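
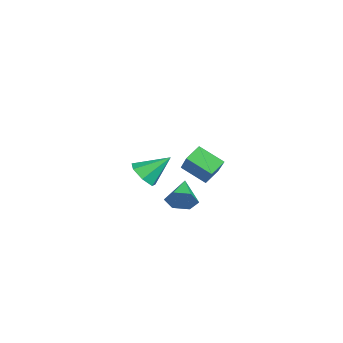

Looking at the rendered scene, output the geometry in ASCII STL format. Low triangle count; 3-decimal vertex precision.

solid 
facet normal -0.747 -0.059 -0.662
outer loop
vertex 1.195 -0.522 0.289
vertex 1.769 0.543 -0.454
vertex 1.686 -1.134 -0.21
endloop
endfacet
facet normal -0.404 -0.751 0.523
outer loop
vertex 3.091 -1.023 1.034
vertex 1.195 -0.522 0.289
vertex 1.686 -1.134 -0.21
endloop
endfacet
facet normal -0.748 -0.059 -0.661
outer loop
vertex 1.686 -1.134 -0.21
vertex 1.769 0.543 -0.454
vertex 2.259 -0.069 -0.953
endloop
endfacet
facet normal 0.527 -0.658 -0.537
outer loop
vertex 2.259 -0.069 -0.953
vertex 3.091 -1.023 1.034
vertex 1.686 -1.134 -0.21
endloop
endfacet
facet normal -0.527 0.659 0.537
outer loop
vertex 1.195 -0.522 0.289
vertex 3.174 0.654 0.79
vertex 1.769 0.543 -0.454
endloop
endfacet
facet normal -0.404 -0.750 0.523
outer loop
vertex 2.601 -0.411 1.533
vertex 1.195 -0.522 0.289
vertex 3.091 -1.023 1.034
endloop
endfacet
facet normal -0.527 0.658 0.537
outer loop
vertex 2.601 -0.411 1.533
vertex 3.174 0.654 0.79
vertex 1.195 -0.522 0.289
endloop
endfacet
facet normal 0.404 0.750 -0.523
outer loop
vertex 1.769 0.543 -0.454
vertex 3.174 0.654 0.79
vertex 2.259 -0.069 -0.953
endloop
endfacet
facet normal 0.527 -0.659 -0.537
outer loop
vertex 3.665 0.042 0.291
vertex 3.091 -1.023 1.034
vertex 2.259 -0.069 -0.953
endloop
endfacet
facet normal 0.404 0.751 -0.523
outer loop
vertex 2.259 -0.069 -0.953
vertex 3.174 0.654 0.79
vertex 3.665 0.042 0.291
endloop
endfacet
facet normal 0.747 0.059 0.662
outer loop
vertex 3.665 0.042 0.291
vertex 2.601 -0.411 1.533
vertex 3.091 -1.023 1.034
endloop
endfacet
facet normal 0.747 0.060 0.662
outer loop
vertex 3.174 0.654 0.79
vertex 2.601 -0.411 1.533
vertex 3.665 0.042 0.291
endloop
endfacet
facet normal 0.012 -0.762 -0.648
outer loop
vertex -2.318 -2.609 -2.864
vertex -3.189 -2.499 -3.01
vertex -2.503 -2.125 -3.437
endloop
endfacet
facet normal 0.875 0.470 0.114
outer loop
vertex -2.318 -2.609 -2.864
vertex -2.503 -2.125 -3.437
vertex -3.211 -1.181 -1.89
endloop
endfacet
facet normal 0.012 -0.762 -0.648
outer loop
vertex -2.503 -2.125 -3.437
vertex -3.189 -2.499 -3.01
vertex -3.205 -1.923 -3.688
endloop
endfacet
facet normal 0.373 0.858 -0.353
outer loop
vertex -2.503 -2.125 -3.437
vertex -3.205 -1.923 -3.688
vertex -3.211 -1.181 -1.89
endloop
endfacet
facet normal 0.013 -0.762 -0.648
outer loop
vertex -3.205 -1.923 -3.688
vertex -3.189 -2.499 -3.01
vertex -3.895 -2.155 -3.429
endloop
endfacet
facet normal -0.414 0.841 -0.348
outer loop
vertex -3.205 -1.923 -3.688
vertex -3.895 -2.155 -3.429
vertex -3.211 -1.181 -1.89
endloop
endfacet
facet normal 0.013 -0.762 -0.647
outer loop
vertex -3.895 -2.155 -3.429
vertex -3.189 -2.499 -3.01
vertex -4.053 -2.646 -2.854
endloop
endfacet
facet normal -0.893 0.432 0.124
outer loop
vertex -3.895 -2.155 -3.429
vertex -4.053 -2.646 -2.854
vertex -3.211 -1.181 -1.89
endloop
endfacet
facet normal 0.013 -0.762 -0.647
outer loop
vertex -4.053 -2.646 -2.854
vertex -3.189 -2.499 -3.01
vertex -3.56 -3.026 -2.397
endloop
endfacet
facet normal -0.704 -0.061 0.708
outer loop
vertex -4.053 -2.646 -2.854
vertex -3.56 -3.026 -2.397
vertex -3.211 -1.181 -1.89
endloop
endfacet
facet normal 0.012 -0.762 -0.648
outer loop
vertex -3.56 -3.026 -2.397
vertex -3.189 -2.499 -3.01
vertex -2.788 -3.01 -2.401
endloop
endfacet
facet normal 0.011 -0.267 0.964
outer loop
vertex -3.56 -3.026 -2.397
vertex -2.788 -3.01 -2.401
vertex -3.211 -1.181 -1.89
endloop
endfacet
facet normal 0.012 -0.762 -0.647
outer loop
vertex -2.788 -3.01 -2.401
vertex -3.189 -2.499 -3.01
vertex -2.318 -2.609 -2.864
endloop
endfacet
facet normal 0.714 -0.030 0.699
outer loop
vertex -2.788 -3.01 -2.401
vertex -2.318 -2.609 -2.864
vertex -3.211 -1.181 -1.89
endloop
endfacet
facet normal 0.900 -0.185 -0.393
outer loop
vertex 0.847 -0.601 -2.354
vertex 0.497 -0.996 -2.969
vertex 0.636 -0.2 -3.026
endloop
endfacet
facet normal -0.049 0.851 0.523
outer loop
vertex 0.847 -0.601 -2.354
vertex 0.636 -0.2 -3.026
vertex -0.917 -0.704 -2.351
endloop
endfacet
facet normal 0.900 -0.185 -0.394
outer loop
vertex 0.636 -0.2 -3.026
vertex 0.497 -0.996 -2.969
vertex 0.286 -0.595 -3.64
endloop
endfacet
facet normal -0.414 0.855 -0.314
outer loop
vertex 0.636 -0.2 -3.026
vertex 0.286 -0.595 -3.64
vertex -0.917 -0.704 -2.351
endloop
endfacet
facet normal 0.900 -0.185 -0.394
outer loop
vertex 0.286 -0.595 -3.64
vertex 0.497 -0.996 -2.969
vertex 0.147 -1.391 -3.583
endloop
endfacet
facet normal -0.732 0.079 -0.677
outer loop
vertex 0.286 -0.595 -3.64
vertex 0.147 -1.391 -3.583
vertex -0.917 -0.704 -2.351
endloop
endfacet
facet normal 0.900 -0.187 -0.393
outer loop
vertex 0.147 -1.391 -3.583
vertex 0.497 -0.996 -2.969
vertex 0.357 -1.792 -2.911
endloop
endfacet
facet normal -0.686 -0.699 -0.203
outer loop
vertex 0.147 -1.391 -3.583
vertex 0.357 -1.792 -2.911
vertex -0.917 -0.704 -2.351
endloop
endfacet
facet normal 0.900 -0.187 -0.393
outer loop
vertex 0.357 -1.792 -2.911
vertex 0.497 -0.996 -2.969
vertex 0.707 -1.397 -2.297
endloop
endfacet
facet normal -0.321 -0.703 0.635
outer loop
vertex 0.357 -1.792 -2.911
vertex 0.707 -1.397 -2.297
vertex -0.917 -0.704 -2.351
endloop
endfacet
facet normal 0.901 -0.187 -0.393
outer loop
vertex 0.707 -1.397 -2.297
vertex 0.497 -0.996 -2.969
vertex 0.847 -0.601 -2.354
endloop
endfacet
facet normal -0.002 0.072 0.997
outer loop
vertex 0.707 -1.397 -2.297
vertex 0.847 -0.601 -2.354
vertex -0.917 -0.704 -2.351
endloop
endfacet

endsolid


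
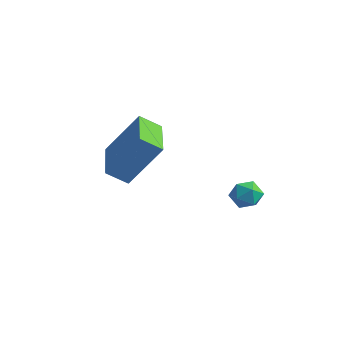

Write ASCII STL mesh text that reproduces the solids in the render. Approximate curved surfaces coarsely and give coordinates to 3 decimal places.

solid 
facet normal -0.654 0.756 0.026
outer loop
vertex 1.025 -1.332 2.996
vertex 1.604 -0.813 2.451
vertex 0.106 -2.068 1.317
endloop
endfacet
facet normal -0.610 -0.547 0.574
outer loop
vertex 1.316 -3.467 1.269
vertex 1.025 -1.332 2.996
vertex 0.106 -2.068 1.317
endloop
endfacet
facet normal -0.653 0.757 0.025
outer loop
vertex 0.106 -2.068 1.317
vertex 1.604 -0.813 2.451
vertex 0.686 -1.549 0.772
endloop
endfacet
facet normal -0.448 -0.359 -0.819
outer loop
vertex 0.686 -1.549 0.772
vertex 1.316 -3.467 1.269
vertex 0.106 -2.068 1.317
endloop
endfacet
facet normal 0.448 0.360 0.818
outer loop
vertex 1.025 -1.332 2.996
vertex 2.814 -2.212 2.403
vertex 1.604 -0.813 2.451
endloop
endfacet
facet normal -0.610 -0.547 0.573
outer loop
vertex 2.234 -2.731 2.948
vertex 1.025 -1.332 2.996
vertex 1.316 -3.467 1.269
endloop
endfacet
facet normal 0.448 0.359 0.819
outer loop
vertex 2.234 -2.731 2.948
vertex 2.814 -2.212 2.403
vertex 1.025 -1.332 2.996
endloop
endfacet
facet normal 0.610 0.547 -0.573
outer loop
vertex 1.604 -0.813 2.451
vertex 2.814 -2.212 2.403
vertex 0.686 -1.549 0.772
endloop
endfacet
facet normal -0.448 -0.359 -0.818
outer loop
vertex 1.895 -2.948 0.724
vertex 1.316 -3.467 1.269
vertex 0.686 -1.549 0.772
endloop
endfacet
facet normal 0.610 0.547 -0.574
outer loop
vertex 0.686 -1.549 0.772
vertex 2.814 -2.212 2.403
vertex 1.895 -2.948 0.724
endloop
endfacet
facet normal 0.654 -0.756 -0.026
outer loop
vertex 1.895 -2.948 0.724
vertex 2.234 -2.731 2.948
vertex 1.316 -3.467 1.269
endloop
endfacet
facet normal 0.653 -0.757 -0.026
outer loop
vertex 2.814 -2.212 2.403
vertex 2.234 -2.731 2.948
vertex 1.895 -2.948 0.724
endloop
endfacet
facet normal -0.896 -0.187 0.402
outer loop
vertex 2.824 2.017 -1.426
vertex 2.853 1.385 -1.656
vertex 3.096 1.532 -1.046
endloop
endfacet
facet normal -0.546 0.305 0.780
outer loop
vertex 2.824 2.017 -1.426
vertex 3.096 1.532 -1.046
vertex 3.387 2.138 -1.079
endloop
endfacet
facet normal -0.395 0.852 0.344
outer loop
vertex 2.824 2.017 -1.426
vertex 3.387 2.138 -1.079
vertex 3.325 2.364 -1.709
endloop
endfacet
facet normal -0.652 0.695 -0.302
outer loop
vertex 2.824 2.017 -1.426
vertex 3.325 2.364 -1.709
vertex 2.995 1.899 -2.066
endloop
endfacet
facet normal -0.962 0.053 -0.267
outer loop
vertex 2.824 2.017 -1.426
vertex 2.995 1.899 -2.066
vertex 2.853 1.385 -1.656
endloop
endfacet
facet normal 0.070 0.021 0.997
outer loop
vertex 3.387 2.138 -1.079
vertex 3.096 1.532 -1.046
vertex 3.765 1.581 -1.094
endloop
endfacet
facet normal -0.495 -0.779 0.385
outer loop
vertex 3.096 1.532 -1.046
vertex 2.853 1.385 -1.656
vertex 3.435 1.116 -1.451
endloop
endfacet
facet normal -0.602 -0.390 -0.697
outer loop
vertex 2.853 1.385 -1.656
vertex 2.995 1.899 -2.066
vertex 3.373 1.342 -2.081
endloop
endfacet
facet normal -0.102 0.650 -0.753
outer loop
vertex 2.995 1.899 -2.066
vertex 3.325 2.364 -1.709
vertex 3.664 1.948 -2.114
endloop
endfacet
facet normal 0.314 0.903 0.293
outer loop
vertex 3.325 2.364 -1.709
vertex 3.387 2.138 -1.079
vertex 3.907 2.095 -1.504
endloop
endfacet
facet normal 0.652 -0.695 0.302
outer loop
vertex 3.936 1.463 -1.734
vertex 3.765 1.581 -1.094
vertex 3.435 1.116 -1.451
endloop
endfacet
facet normal 0.395 -0.852 -0.344
outer loop
vertex 3.936 1.463 -1.734
vertex 3.435 1.116 -1.451
vertex 3.373 1.342 -2.081
endloop
endfacet
facet normal 0.546 -0.305 -0.780
outer loop
vertex 3.936 1.463 -1.734
vertex 3.373 1.342 -2.081
vertex 3.664 1.948 -2.114
endloop
endfacet
facet normal 0.896 0.187 -0.402
outer loop
vertex 3.936 1.463 -1.734
vertex 3.664 1.948 -2.114
vertex 3.907 2.095 -1.504
endloop
endfacet
facet normal 0.962 -0.053 0.267
outer loop
vertex 3.936 1.463 -1.734
vertex 3.907 2.095 -1.504
vertex 3.765 1.581 -1.094
endloop
endfacet
facet normal 0.102 -0.650 0.753
outer loop
vertex 3.435 1.116 -1.451
vertex 3.765 1.581 -1.094
vertex 3.096 1.532 -1.046
endloop
endfacet
facet normal -0.314 -0.903 -0.293
outer loop
vertex 3.373 1.342 -2.081
vertex 3.435 1.116 -1.451
vertex 2.853 1.385 -1.656
endloop
endfacet
facet normal -0.070 -0.021 -0.997
outer loop
vertex 3.664 1.948 -2.114
vertex 3.373 1.342 -2.081
vertex 2.995 1.899 -2.066
endloop
endfacet
facet normal 0.495 0.779 -0.385
outer loop
vertex 3.907 2.095 -1.504
vertex 3.664 1.948 -2.114
vertex 3.325 2.364 -1.709
endloop
endfacet
facet normal 0.602 0.390 0.697
outer loop
vertex 3.765 1.581 -1.094
vertex 3.907 2.095 -1.504
vertex 3.387 2.138 -1.079
endloop
endfacet

endsolid


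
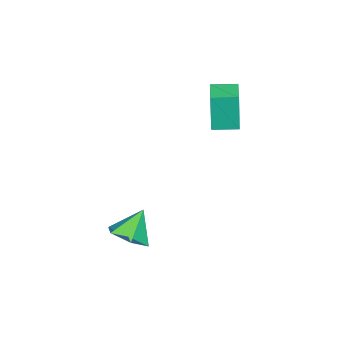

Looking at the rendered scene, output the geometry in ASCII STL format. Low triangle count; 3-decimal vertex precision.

solid 
facet normal 0.646 -0.035 -0.763
outer loop
vertex 2.025 3.727 -3.969
vertex 1.449 3.145 -4.43
vertex 1.367 4.075 -4.542
endloop
endfacet
facet normal -0.064 0.819 0.570
outer loop
vertex 2.025 3.727 -3.969
vertex 1.367 4.075 -4.542
vertex 0.551 3.195 -3.37
endloop
endfacet
facet normal 0.646 -0.035 -0.762
outer loop
vertex 1.367 4.075 -4.542
vertex 1.449 3.145 -4.43
vertex 0.791 3.493 -5.004
endloop
endfacet
facet normal -0.719 0.695 0.021
outer loop
vertex 1.367 4.075 -4.542
vertex 0.791 3.493 -5.004
vertex 0.551 3.195 -3.37
endloop
endfacet
facet normal 0.646 -0.036 -0.762
outer loop
vertex 0.791 3.493 -5.004
vertex 1.449 3.145 -4.43
vertex 0.873 2.564 -4.891
endloop
endfacet
facet normal -0.981 -0.106 -0.163
outer loop
vertex 0.791 3.493 -5.004
vertex 0.873 2.564 -4.891
vertex 0.551 3.195 -3.37
endloop
endfacet
facet normal 0.646 -0.036 -0.762
outer loop
vertex 0.873 2.564 -4.891
vertex 1.449 3.145 -4.43
vertex 1.531 2.216 -4.317
endloop
endfacet
facet normal -0.589 -0.783 0.200
outer loop
vertex 0.873 2.564 -4.891
vertex 1.531 2.216 -4.317
vertex 0.551 3.195 -3.37
endloop
endfacet
facet normal 0.646 -0.036 -0.762
outer loop
vertex 1.531 2.216 -4.317
vertex 1.449 3.145 -4.43
vertex 2.107 2.798 -3.856
endloop
endfacet
facet normal 0.066 -0.659 0.749
outer loop
vertex 1.531 2.216 -4.317
vertex 2.107 2.798 -3.856
vertex 0.551 3.195 -3.37
endloop
endfacet
facet normal 0.646 -0.036 -0.762
outer loop
vertex 2.107 2.798 -3.856
vertex 1.449 3.145 -4.43
vertex 2.025 3.727 -3.969
endloop
endfacet
facet normal 0.328 0.143 0.934
outer loop
vertex 2.107 2.798 -3.856
vertex 2.025 3.727 -3.969
vertex 0.551 3.195 -3.37
endloop
endfacet
facet normal -0.797 -0.603 -0.038
outer loop
vertex -3.767 3.194 1.36
vertex -4.437 4.078 1.39
vertex -3.74 3.279 -0.568
endloop
endfacet
facet normal 0.604 -0.797 -0.027
outer loop
vertex -2.943 3.882 -0.53
vertex -3.767 3.194 1.36
vertex -3.74 3.279 -0.568
endloop
endfacet
facet normal -0.797 -0.602 -0.038
outer loop
vertex -3.74 3.279 -0.568
vertex -4.437 4.078 1.39
vertex -4.41 4.164 -0.538
endloop
endfacet
facet normal 0.014 0.044 -0.999
outer loop
vertex -4.41 4.164 -0.538
vertex -2.943 3.882 -0.53
vertex -3.74 3.279 -0.568
endloop
endfacet
facet normal -0.014 -0.044 0.999
outer loop
vertex -3.767 3.194 1.36
vertex -3.64 4.681 1.428
vertex -4.437 4.078 1.39
endloop
endfacet
facet normal 0.603 -0.797 -0.027
outer loop
vertex -2.97 3.796 1.398
vertex -3.767 3.194 1.36
vertex -2.943 3.882 -0.53
endloop
endfacet
facet normal -0.014 -0.044 0.999
outer loop
vertex -2.97 3.796 1.398
vertex -3.64 4.681 1.428
vertex -3.767 3.194 1.36
endloop
endfacet
facet normal -0.604 0.797 0.027
outer loop
vertex -4.437 4.078 1.39
vertex -3.64 4.681 1.428
vertex -4.41 4.164 -0.538
endloop
endfacet
facet normal 0.014 0.045 -0.999
outer loop
vertex -3.613 4.766 -0.5
vertex -2.943 3.882 -0.53
vertex -4.41 4.164 -0.538
endloop
endfacet
facet normal -0.603 0.797 0.027
outer loop
vertex -4.41 4.164 -0.538
vertex -3.64 4.681 1.428
vertex -3.613 4.766 -0.5
endloop
endfacet
facet normal 0.797 0.603 0.038
outer loop
vertex -3.613 4.766 -0.5
vertex -2.97 3.796 1.398
vertex -2.943 3.882 -0.53
endloop
endfacet
facet normal 0.797 0.602 0.038
outer loop
vertex -3.64 4.681 1.428
vertex -2.97 3.796 1.398
vertex -3.613 4.766 -0.5
endloop
endfacet

endsolid


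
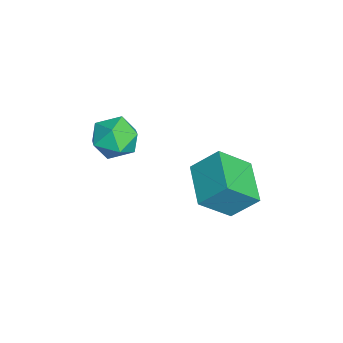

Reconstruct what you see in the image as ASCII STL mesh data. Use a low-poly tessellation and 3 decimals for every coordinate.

solid 
facet normal -0.960 -0.144 0.239
outer loop
vertex -3.437 -0.869 -3.255
vertex -3.328 0.274 -2.125
vertex -3.959 0.462 -4.551
endloop
endfacet
facet normal -0.068 -0.710 -0.701
outer loop
vertex -1.932 0.766 -5.055
vertex -3.437 -0.869 -3.255
vertex -3.959 0.462 -4.551
endloop
endfacet
facet normal -0.960 -0.144 0.239
outer loop
vertex -3.959 0.462 -4.551
vertex -3.328 0.274 -2.125
vertex -3.85 1.605 -3.422
endloop
endfacet
facet normal -0.270 0.689 -0.672
outer loop
vertex -3.85 1.605 -3.422
vertex -1.932 0.766 -5.055
vertex -3.959 0.462 -4.551
endloop
endfacet
facet normal 0.270 -0.690 0.672
outer loop
vertex -3.437 -0.869 -3.255
vertex -1.301 0.578 -2.629
vertex -3.328 0.274 -2.125
endloop
endfacet
facet normal -0.068 -0.710 -0.701
outer loop
vertex -1.41 -0.565 -3.758
vertex -3.437 -0.869 -3.255
vertex -1.932 0.766 -5.055
endloop
endfacet
facet normal 0.270 -0.690 0.672
outer loop
vertex -1.41 -0.565 -3.758
vertex -1.301 0.578 -2.629
vertex -3.437 -0.869 -3.255
endloop
endfacet
facet normal 0.068 0.710 0.701
outer loop
vertex -3.328 0.274 -2.125
vertex -1.301 0.578 -2.629
vertex -3.85 1.605 -3.422
endloop
endfacet
facet normal -0.270 0.690 -0.672
outer loop
vertex -1.823 1.909 -3.925
vertex -1.932 0.766 -5.055
vertex -3.85 1.605 -3.422
endloop
endfacet
facet normal 0.068 0.710 0.701
outer loop
vertex -3.85 1.605 -3.422
vertex -1.301 0.578 -2.629
vertex -1.823 1.909 -3.925
endloop
endfacet
facet normal 0.960 0.144 -0.239
outer loop
vertex -1.823 1.909 -3.925
vertex -1.41 -0.565 -3.758
vertex -1.932 0.766 -5.055
endloop
endfacet
facet normal 0.960 0.144 -0.239
outer loop
vertex -1.301 0.578 -2.629
vertex -1.41 -0.565 -3.758
vertex -1.823 1.909 -3.925
endloop
endfacet
facet normal -0.142 -0.230 0.963
outer loop
vertex -3.8 -3.578 -0.329
vertex -3.561 -4.644 -0.548
vertex -2.748 -3.939 -0.26
endloop
endfacet
facet normal 0.092 0.440 0.893
outer loop
vertex -3.8 -3.578 -0.329
vertex -2.748 -3.939 -0.26
vertex -2.969 -2.95 -0.724
endloop
endfacet
facet normal -0.371 0.794 0.481
outer loop
vertex -3.8 -3.578 -0.329
vertex -2.969 -2.95 -0.724
vertex -3.918 -3.045 -1.3
endloop
endfacet
facet normal -0.892 0.343 0.296
outer loop
vertex -3.8 -3.578 -0.329
vertex -3.918 -3.045 -1.3
vertex -4.284 -4.092 -1.191
endloop
endfacet
facet normal -0.750 -0.290 0.594
outer loop
vertex -3.8 -3.578 -0.329
vertex -4.284 -4.092 -1.191
vertex -3.561 -4.644 -0.548
endloop
endfacet
facet normal 0.720 0.420 0.553
outer loop
vertex -2.969 -2.95 -0.724
vertex -2.748 -3.939 -0.26
vertex -2.216 -3.628 -1.189
endloop
endfacet
facet normal 0.340 -0.664 0.665
outer loop
vertex -2.748 -3.939 -0.26
vertex -3.561 -4.644 -0.548
vertex -2.582 -4.675 -1.08
endloop
endfacet
facet normal -0.644 -0.762 0.069
outer loop
vertex -3.561 -4.644 -0.548
vertex -4.284 -4.092 -1.191
vertex -3.531 -4.77 -1.656
endloop
endfacet
facet normal -0.873 0.262 -0.412
outer loop
vertex -4.284 -4.092 -1.191
vertex -3.918 -3.045 -1.3
vertex -3.752 -3.781 -2.12
endloop
endfacet
facet normal -0.030 0.993 -0.114
outer loop
vertex -3.918 -3.045 -1.3
vertex -2.969 -2.95 -0.724
vertex -2.939 -3.076 -1.832
endloop
endfacet
facet normal 0.892 -0.343 -0.296
outer loop
vertex -2.7 -4.142 -2.051
vertex -2.216 -3.628 -1.189
vertex -2.582 -4.675 -1.08
endloop
endfacet
facet normal 0.371 -0.794 -0.481
outer loop
vertex -2.7 -4.142 -2.051
vertex -2.582 -4.675 -1.08
vertex -3.531 -4.77 -1.656
endloop
endfacet
facet normal -0.092 -0.440 -0.893
outer loop
vertex -2.7 -4.142 -2.051
vertex -3.531 -4.77 -1.656
vertex -3.752 -3.781 -2.12
endloop
endfacet
facet normal 0.142 0.230 -0.963
outer loop
vertex -2.7 -4.142 -2.051
vertex -3.752 -3.781 -2.12
vertex -2.939 -3.076 -1.832
endloop
endfacet
facet normal 0.750 0.290 -0.594
outer loop
vertex -2.7 -4.142 -2.051
vertex -2.939 -3.076 -1.832
vertex -2.216 -3.628 -1.189
endloop
endfacet
facet normal 0.873 -0.262 0.412
outer loop
vertex -2.582 -4.675 -1.08
vertex -2.216 -3.628 -1.189
vertex -2.748 -3.939 -0.26
endloop
endfacet
facet normal 0.030 -0.993 0.114
outer loop
vertex -3.531 -4.77 -1.656
vertex -2.582 -4.675 -1.08
vertex -3.561 -4.644 -0.548
endloop
endfacet
facet normal -0.720 -0.420 -0.553
outer loop
vertex -3.752 -3.781 -2.12
vertex -3.531 -4.77 -1.656
vertex -4.284 -4.092 -1.191
endloop
endfacet
facet normal -0.340 0.664 -0.665
outer loop
vertex -2.939 -3.076 -1.832
vertex -3.752 -3.781 -2.12
vertex -3.918 -3.045 -1.3
endloop
endfacet
facet normal 0.644 0.762 -0.069
outer loop
vertex -2.216 -3.628 -1.189
vertex -2.939 -3.076 -1.832
vertex -2.969 -2.95 -0.724
endloop
endfacet

endsolid


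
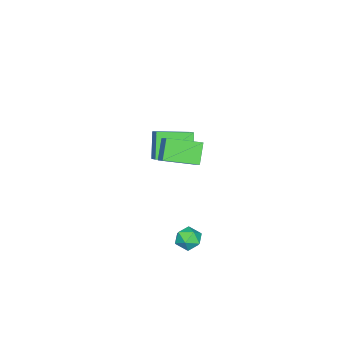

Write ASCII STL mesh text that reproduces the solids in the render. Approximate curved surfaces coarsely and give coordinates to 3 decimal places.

solid 
facet normal -0.612 0.778 -0.140
outer loop
vertex -4.571 -3.011 1.108
vertex -3.62 -2.538 -0.418
vertex -5.252 -3.66 0.482
endloop
endfacet
facet normal -0.512 -0.255 0.821
outer loop
vertex -3.96 -5.302 0.778
vertex -4.571 -3.011 1.108
vertex -5.252 -3.66 0.482
endloop
endfacet
facet normal -0.612 0.778 -0.140
outer loop
vertex -5.252 -3.66 0.482
vertex -3.62 -2.538 -0.418
vertex -4.301 -3.187 -1.044
endloop
endfacet
facet normal -0.603 -0.574 -0.554
outer loop
vertex -4.301 -3.187 -1.044
vertex -3.96 -5.302 0.778
vertex -5.252 -3.66 0.482
endloop
endfacet
facet normal 0.603 0.574 0.554
outer loop
vertex -4.571 -3.011 1.108
vertex -2.328 -4.18 -0.122
vertex -3.62 -2.538 -0.418
endloop
endfacet
facet normal -0.512 -0.255 0.821
outer loop
vertex -3.279 -4.653 1.404
vertex -4.571 -3.011 1.108
vertex -3.96 -5.302 0.778
endloop
endfacet
facet normal 0.603 0.574 0.554
outer loop
vertex -3.279 -4.653 1.404
vertex -2.328 -4.18 -0.122
vertex -4.571 -3.011 1.108
endloop
endfacet
facet normal 0.512 0.255 -0.821
outer loop
vertex -3.62 -2.538 -0.418
vertex -2.328 -4.18 -0.122
vertex -4.301 -3.187 -1.044
endloop
endfacet
facet normal -0.603 -0.574 -0.554
outer loop
vertex -3.009 -4.829 -0.748
vertex -3.96 -5.302 0.778
vertex -4.301 -3.187 -1.044
endloop
endfacet
facet normal 0.512 0.255 -0.821
outer loop
vertex -4.301 -3.187 -1.044
vertex -2.328 -4.18 -0.122
vertex -3.009 -4.829 -0.748
endloop
endfacet
facet normal 0.612 -0.778 0.140
outer loop
vertex -3.009 -4.829 -0.748
vertex -3.279 -4.653 1.404
vertex -3.96 -5.302 0.778
endloop
endfacet
facet normal 0.612 -0.778 0.140
outer loop
vertex -2.328 -4.18 -0.122
vertex -3.279 -4.653 1.404
vertex -3.009 -4.829 -0.748
endloop
endfacet
facet normal -0.553 0.795 -0.249
outer loop
vertex 0.092 0.063 4.406
vertex 0.95 0.319 3.317
vertex -0.545 -0.585 3.751
endloop
endfacet
facet normal -0.609 -0.182 0.772
outer loop
vertex 0.55 -2.159 4.243
vertex 0.092 0.063 4.406
vertex -0.545 -0.585 3.751
endloop
endfacet
facet normal -0.553 0.795 -0.248
outer loop
vertex -0.545 -0.585 3.751
vertex 0.95 0.319 3.317
vertex 0.313 -0.328 2.662
endloop
endfacet
facet normal -0.569 -0.578 -0.585
outer loop
vertex 0.313 -0.328 2.662
vertex 0.55 -2.159 4.243
vertex -0.545 -0.585 3.751
endloop
endfacet
facet normal 0.569 0.579 0.584
outer loop
vertex 0.092 0.063 4.406
vertex 2.045 -1.255 3.809
vertex 0.95 0.319 3.317
endloop
endfacet
facet normal -0.609 -0.182 0.772
outer loop
vertex 1.187 -1.512 4.898
vertex 0.092 0.063 4.406
vertex 0.55 -2.159 4.243
endloop
endfacet
facet normal 0.569 0.578 0.585
outer loop
vertex 1.187 -1.512 4.898
vertex 2.045 -1.255 3.809
vertex 0.092 0.063 4.406
endloop
endfacet
facet normal 0.609 0.182 -0.772
outer loop
vertex 0.95 0.319 3.317
vertex 2.045 -1.255 3.809
vertex 0.313 -0.328 2.662
endloop
endfacet
facet normal -0.569 -0.578 -0.584
outer loop
vertex 1.408 -1.903 3.154
vertex 0.55 -2.159 4.243
vertex 0.313 -0.328 2.662
endloop
endfacet
facet normal 0.609 0.182 -0.772
outer loop
vertex 0.313 -0.328 2.662
vertex 2.045 -1.255 3.809
vertex 1.408 -1.903 3.154
endloop
endfacet
facet normal 0.553 -0.796 0.248
outer loop
vertex 1.408 -1.903 3.154
vertex 1.187 -1.512 4.898
vertex 0.55 -2.159 4.243
endloop
endfacet
facet normal 0.553 -0.795 0.248
outer loop
vertex 2.045 -1.255 3.809
vertex 1.187 -1.512 4.898
vertex 1.408 -1.903 3.154
endloop
endfacet
facet normal -0.210 0.851 0.482
outer loop
vertex 0.606 0.162 -3.428
vertex -0.154 -0.124 -3.254
vertex 0.474 -0.267 -2.729
endloop
endfacet
facet normal 0.487 0.700 0.522
outer loop
vertex 0.606 0.162 -3.428
vertex 0.474 -0.267 -2.729
vertex 1.158 -0.407 -3.18
endloop
endfacet
facet normal 0.741 0.656 -0.144
outer loop
vertex 0.606 0.162 -3.428
vertex 1.158 -0.407 -3.18
vertex 0.952 -0.35 -3.982
endloop
endfacet
facet normal 0.202 0.779 -0.594
outer loop
vertex 0.606 0.162 -3.428
vertex 0.952 -0.35 -3.982
vertex 0.142 -0.175 -4.028
endloop
endfacet
facet normal -0.386 0.899 -0.207
outer loop
vertex 0.606 0.162 -3.428
vertex 0.142 -0.175 -4.028
vertex -0.154 -0.124 -3.254
endloop
endfacet
facet normal 0.558 0.058 0.828
outer loop
vertex 1.158 -0.407 -3.18
vertex 0.474 -0.267 -2.729
vertex 0.738 -1.045 -2.852
endloop
endfacet
facet normal -0.570 0.302 0.764
outer loop
vertex 0.474 -0.267 -2.729
vertex -0.154 -0.124 -3.254
vertex -0.072 -0.87 -2.898
endloop
endfacet
facet normal -0.855 0.382 -0.352
outer loop
vertex -0.154 -0.124 -3.254
vertex 0.142 -0.175 -4.028
vertex -0.278 -0.813 -3.7
endloop
endfacet
facet normal 0.096 0.187 -0.978
outer loop
vertex 0.142 -0.175 -4.028
vertex 0.952 -0.35 -3.982
vertex 0.406 -0.953 -4.151
endloop
endfacet
facet normal 0.968 -0.013 -0.250
outer loop
vertex 0.952 -0.35 -3.982
vertex 1.158 -0.407 -3.18
vertex 1.034 -1.096 -3.626
endloop
endfacet
facet normal -0.202 -0.779 0.594
outer loop
vertex 0.274 -1.382 -3.452
vertex 0.738 -1.045 -2.852
vertex -0.072 -0.87 -2.898
endloop
endfacet
facet normal -0.741 -0.656 0.144
outer loop
vertex 0.274 -1.382 -3.452
vertex -0.072 -0.87 -2.898
vertex -0.278 -0.813 -3.7
endloop
endfacet
facet normal -0.487 -0.700 -0.522
outer loop
vertex 0.274 -1.382 -3.452
vertex -0.278 -0.813 -3.7
vertex 0.406 -0.953 -4.151
endloop
endfacet
facet normal 0.210 -0.851 -0.482
outer loop
vertex 0.274 -1.382 -3.452
vertex 0.406 -0.953 -4.151
vertex 1.034 -1.096 -3.626
endloop
endfacet
facet normal 0.386 -0.899 0.207
outer loop
vertex 0.274 -1.382 -3.452
vertex 1.034 -1.096 -3.626
vertex 0.738 -1.045 -2.852
endloop
endfacet
facet normal -0.096 -0.187 0.978
outer loop
vertex -0.072 -0.87 -2.898
vertex 0.738 -1.045 -2.852
vertex 0.474 -0.267 -2.729
endloop
endfacet
facet normal -0.968 0.013 0.250
outer loop
vertex -0.278 -0.813 -3.7
vertex -0.072 -0.87 -2.898
vertex -0.154 -0.124 -3.254
endloop
endfacet
facet normal -0.558 -0.058 -0.828
outer loop
vertex 0.406 -0.953 -4.151
vertex -0.278 -0.813 -3.7
vertex 0.142 -0.175 -4.028
endloop
endfacet
facet normal 0.570 -0.302 -0.764
outer loop
vertex 1.034 -1.096 -3.626
vertex 0.406 -0.953 -4.151
vertex 0.952 -0.35 -3.982
endloop
endfacet
facet normal 0.855 -0.382 0.352
outer loop
vertex 0.738 -1.045 -2.852
vertex 1.034 -1.096 -3.626
vertex 1.158 -0.407 -3.18
endloop
endfacet

endsolid


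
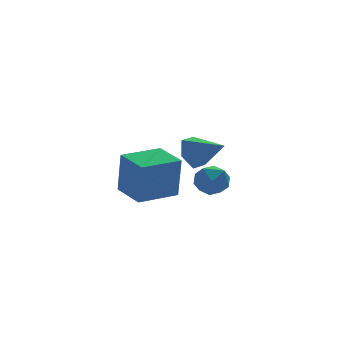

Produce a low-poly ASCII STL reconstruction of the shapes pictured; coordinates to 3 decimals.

solid 
facet normal -0.943 -0.333 -0.011
outer loop
vertex -0.951 -0.212 -0.264
vertex -1.454 1.206 -0.046
vertex -1.024 0.056 -2.174
endloop
endfacet
facet normal 0.330 -0.933 -0.144
outer loop
vertex 0.674 0.654 -2.154
vertex -0.951 -0.212 -0.264
vertex -1.024 0.056 -2.174
endloop
endfacet
facet normal -0.943 -0.332 -0.011
outer loop
vertex -1.024 0.056 -2.174
vertex -1.454 1.206 -0.046
vertex -1.526 1.474 -1.956
endloop
endfacet
facet normal -0.037 0.139 -0.990
outer loop
vertex -1.526 1.474 -1.956
vertex 0.674 0.654 -2.154
vertex -1.024 0.056 -2.174
endloop
endfacet
facet normal 0.037 -0.139 0.990
outer loop
vertex -0.951 -0.212 -0.264
vertex 0.244 1.804 -0.026
vertex -1.454 1.206 -0.046
endloop
endfacet
facet normal 0.330 -0.933 -0.143
outer loop
vertex 0.746 0.386 -0.244
vertex -0.951 -0.212 -0.264
vertex 0.674 0.654 -2.154
endloop
endfacet
facet normal 0.037 -0.139 0.990
outer loop
vertex 0.746 0.386 -0.244
vertex 0.244 1.804 -0.026
vertex -0.951 -0.212 -0.264
endloop
endfacet
facet normal -0.330 0.933 0.143
outer loop
vertex -1.454 1.206 -0.046
vertex 0.244 1.804 -0.026
vertex -1.526 1.474 -1.956
endloop
endfacet
facet normal -0.037 0.139 -0.990
outer loop
vertex 0.171 2.072 -1.936
vertex 0.674 0.654 -2.154
vertex -1.526 1.474 -1.956
endloop
endfacet
facet normal -0.330 0.933 0.144
outer loop
vertex -1.526 1.474 -1.956
vertex 0.244 1.804 -0.026
vertex 0.171 2.072 -1.936
endloop
endfacet
facet normal 0.943 0.333 0.011
outer loop
vertex 0.171 2.072 -1.936
vertex 0.746 0.386 -0.244
vertex 0.674 0.654 -2.154
endloop
endfacet
facet normal 0.943 0.332 0.011
outer loop
vertex 0.244 1.804 -0.026
vertex 0.746 0.386 -0.244
vertex 0.171 2.072 -1.936
endloop
endfacet
facet normal -0.354 0.527 0.773
outer loop
vertex 1.146 -0.144 -0.795
vertex 1.279 -0.783 -0.298
vertex 1.867 -0.223 -0.411
endloop
endfacet
facet normal -0.050 0.956 0.290
outer loop
vertex 1.146 -0.144 -0.795
vertex 1.867 -0.223 -0.411
vertex 1.844 0.014 -1.196
endloop
endfacet
facet normal -0.386 0.860 -0.333
outer loop
vertex 1.146 -0.144 -0.795
vertex 1.844 0.014 -1.196
vertex 1.242 -0.4 -1.568
endloop
endfacet
facet normal -0.898 0.373 -0.235
outer loop
vertex 1.146 -0.144 -0.795
vertex 1.242 -0.4 -1.568
vertex 0.892 -0.893 -1.013
endloop
endfacet
facet normal -0.878 0.167 0.449
outer loop
vertex 1.146 -0.144 -0.795
vertex 0.892 -0.893 -1.013
vertex 1.279 -0.783 -0.298
endloop
endfacet
facet normal 0.628 0.750 0.208
outer loop
vertex 1.844 0.014 -1.196
vertex 1.867 -0.223 -0.411
vertex 2.408 -0.527 -0.947
endloop
endfacet
facet normal 0.136 0.056 0.989
outer loop
vertex 1.867 -0.223 -0.411
vertex 1.279 -0.783 -0.298
vertex 2.058 -1.02 -0.392
endloop
endfacet
facet normal -0.711 -0.527 0.466
outer loop
vertex 1.279 -0.783 -0.298
vertex 0.892 -0.893 -1.013
vertex 1.456 -1.434 -0.764
endloop
endfacet
facet normal -0.743 -0.193 -0.640
outer loop
vertex 0.892 -0.893 -1.013
vertex 1.242 -0.4 -1.568
vertex 1.433 -1.197 -1.549
endloop
endfacet
facet normal 0.085 0.595 -0.799
outer loop
vertex 1.242 -0.4 -1.568
vertex 1.844 0.014 -1.196
vertex 2.021 -0.637 -1.662
endloop
endfacet
facet normal 0.898 -0.373 0.235
outer loop
vertex 2.154 -1.276 -1.165
vertex 2.408 -0.527 -0.947
vertex 2.058 -1.02 -0.392
endloop
endfacet
facet normal 0.386 -0.860 0.333
outer loop
vertex 2.154 -1.276 -1.165
vertex 2.058 -1.02 -0.392
vertex 1.456 -1.434 -0.764
endloop
endfacet
facet normal 0.050 -0.956 -0.290
outer loop
vertex 2.154 -1.276 -1.165
vertex 1.456 -1.434 -0.764
vertex 1.433 -1.197 -1.549
endloop
endfacet
facet normal 0.354 -0.527 -0.773
outer loop
vertex 2.154 -1.276 -1.165
vertex 1.433 -1.197 -1.549
vertex 2.021 -0.637 -1.662
endloop
endfacet
facet normal 0.878 -0.167 -0.449
outer loop
vertex 2.154 -1.276 -1.165
vertex 2.021 -0.637 -1.662
vertex 2.408 -0.527 -0.947
endloop
endfacet
facet normal 0.743 0.193 0.640
outer loop
vertex 2.058 -1.02 -0.392
vertex 2.408 -0.527 -0.947
vertex 1.867 -0.223 -0.411
endloop
endfacet
facet normal -0.085 -0.595 0.799
outer loop
vertex 1.456 -1.434 -0.764
vertex 2.058 -1.02 -0.392
vertex 1.279 -0.783 -0.298
endloop
endfacet
facet normal -0.628 -0.750 -0.208
outer loop
vertex 1.433 -1.197 -1.549
vertex 1.456 -1.434 -0.764
vertex 0.892 -0.893 -1.013
endloop
endfacet
facet normal -0.136 -0.056 -0.989
outer loop
vertex 2.021 -0.637 -1.662
vertex 1.433 -1.197 -1.549
vertex 1.242 -0.4 -1.568
endloop
endfacet
facet normal 0.711 0.527 -0.466
outer loop
vertex 2.408 -0.527 -0.947
vertex 2.021 -0.637 -1.662
vertex 1.844 0.014 -1.196
endloop
endfacet
facet normal -0.648 0.648 -0.399
outer loop
vertex 2.791 4.564 -2.08
vertex 2.285 4.515 -1.338
vertex 2.938 5.132 -1.397
endloop
endfacet
facet normal 0.953 0.097 -0.286
outer loop
vertex 2.791 4.564 -2.08
vertex 2.938 5.132 -1.397
vertex 3.315 3.485 -0.702
endloop
endfacet
facet normal -0.648 0.648 -0.399
outer loop
vertex 2.938 5.132 -1.397
vertex 2.285 4.515 -1.338
vertex 2.432 5.083 -0.655
endloop
endfacet
facet normal 0.746 0.397 0.535
outer loop
vertex 2.938 5.132 -1.397
vertex 2.432 5.083 -0.655
vertex 3.315 3.485 -0.702
endloop
endfacet
facet normal -0.648 0.649 -0.400
outer loop
vertex 2.432 5.083 -0.655
vertex 2.285 4.515 -1.338
vertex 1.778 4.467 -0.595
endloop
endfacet
facet normal 0.078 0.014 0.997
outer loop
vertex 2.432 5.083 -0.655
vertex 1.778 4.467 -0.595
vertex 3.315 3.485 -0.702
endloop
endfacet
facet normal -0.648 0.648 -0.400
outer loop
vertex 1.778 4.467 -0.595
vertex 2.285 4.515 -1.338
vertex 1.632 3.899 -1.278
endloop
endfacet
facet normal -0.383 -0.668 0.638
outer loop
vertex 1.778 4.467 -0.595
vertex 1.632 3.899 -1.278
vertex 3.315 3.485 -0.702
endloop
endfacet
facet normal -0.648 0.648 -0.399
outer loop
vertex 1.632 3.899 -1.278
vertex 2.285 4.515 -1.338
vertex 2.138 3.948 -2.021
endloop
endfacet
facet normal -0.175 -0.967 -0.183
outer loop
vertex 1.632 3.899 -1.278
vertex 2.138 3.948 -2.021
vertex 3.315 3.485 -0.702
endloop
endfacet
facet normal -0.648 0.649 -0.399
outer loop
vertex 2.138 3.948 -2.021
vertex 2.285 4.515 -1.338
vertex 2.791 4.564 -2.08
endloop
endfacet
facet normal 0.493 -0.584 -0.645
outer loop
vertex 2.138 3.948 -2.021
vertex 2.791 4.564 -2.08
vertex 3.315 3.485 -0.702
endloop
endfacet

endsolid


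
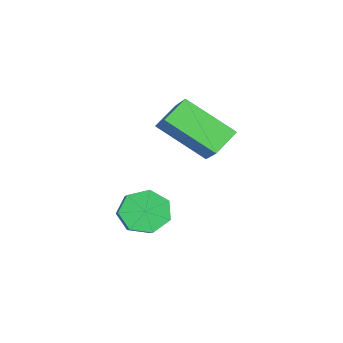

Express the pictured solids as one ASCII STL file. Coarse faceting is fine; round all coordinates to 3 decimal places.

solid 
facet normal -0.744 -0.211 -0.633
outer loop
vertex -3.885 -2.148 2.462
vertex -3.363 -0.72 1.373
vertex -3.279 -2.758 1.953
endloop
endfacet
facet normal -0.279 -0.763 0.583
outer loop
vertex -2.437 -2.52 2.667
vertex -3.885 -2.148 2.462
vertex -3.279 -2.758 1.953
endloop
endfacet
facet normal -0.745 -0.211 -0.633
outer loop
vertex -3.279 -2.758 1.953
vertex -3.363 -0.72 1.373
vertex -2.757 -1.331 0.863
endloop
endfacet
facet normal 0.605 -0.611 -0.510
outer loop
vertex -2.757 -1.331 0.863
vertex -2.437 -2.52 2.667
vertex -3.279 -2.758 1.953
endloop
endfacet
facet normal -0.605 0.611 0.510
outer loop
vertex -3.885 -2.148 2.462
vertex -2.521 -0.482 2.087
vertex -3.363 -0.72 1.373
endloop
endfacet
facet normal -0.279 -0.763 0.583
outer loop
vertex -3.043 -1.909 3.177
vertex -3.885 -2.148 2.462
vertex -2.437 -2.52 2.667
endloop
endfacet
facet normal -0.606 0.611 0.509
outer loop
vertex -3.043 -1.909 3.177
vertex -2.521 -0.482 2.087
vertex -3.885 -2.148 2.462
endloop
endfacet
facet normal 0.279 0.763 -0.583
outer loop
vertex -3.363 -0.72 1.373
vertex -2.521 -0.482 2.087
vertex -2.757 -1.331 0.863
endloop
endfacet
facet normal 0.606 -0.610 -0.510
outer loop
vertex -1.915 -1.092 1.578
vertex -2.437 -2.52 2.667
vertex -2.757 -1.331 0.863
endloop
endfacet
facet normal 0.278 0.763 -0.583
outer loop
vertex -2.757 -1.331 0.863
vertex -2.521 -0.482 2.087
vertex -1.915 -1.092 1.578
endloop
endfacet
facet normal 0.745 0.210 0.633
outer loop
vertex -1.915 -1.092 1.578
vertex -3.043 -1.909 3.177
vertex -2.437 -2.52 2.667
endloop
endfacet
facet normal 0.745 0.211 0.633
outer loop
vertex -2.521 -0.482 2.087
vertex -3.043 -1.909 3.177
vertex -1.915 -1.092 1.578
endloop
endfacet
facet normal -0.831 -0.053 -0.554
outer loop
vertex -1.78 -3.6 -1.434
vertex -2.14 -3.152 -0.937
vertex -1.742 -2.952 -1.553
endloop
endfacet
facet normal 0.554 -0.182 -0.813
outer loop
vertex -1.78 -3.6 -1.434
vertex -1.742 -2.952 -1.553
vertex -0.799 -3.536 -0.78
endloop
endfacet
facet normal 0.554 -0.181 -0.813
outer loop
vertex -0.799 -3.536 -0.78
vertex -1.742 -2.952 -1.553
vertex -0.762 -2.888 -0.899
endloop
endfacet
facet normal 0.831 0.054 0.554
outer loop
vertex -0.799 -3.536 -0.78
vertex -0.762 -2.888 -0.899
vertex -1.16 -3.088 -0.283
endloop
endfacet
facet normal -0.830 -0.055 -0.554
outer loop
vertex -1.742 -2.952 -1.553
vertex -2.14 -3.152 -0.937
vertex -2.005 -2.455 -1.208
endloop
endfacet
facet normal 0.389 0.655 -0.647
outer loop
vertex -1.742 -2.952 -1.553
vertex -2.005 -2.455 -1.208
vertex -0.762 -2.888 -0.899
endloop
endfacet
facet normal 0.389 0.655 -0.648
outer loop
vertex -0.762 -2.888 -0.899
vertex -2.005 -2.455 -1.208
vertex -1.024 -2.391 -0.554
endloop
endfacet
facet normal 0.831 0.053 0.554
outer loop
vertex -0.762 -2.888 -0.899
vertex -1.024 -2.391 -0.554
vertex -1.16 -3.088 -0.283
endloop
endfacet
facet normal -0.831 -0.054 -0.554
outer loop
vertex -2.005 -2.455 -1.208
vertex -2.14 -3.152 -0.937
vertex -2.369 -2.482 -0.659
endloop
endfacet
facet normal -0.068 0.998 0.004
outer loop
vertex -2.005 -2.455 -1.208
vertex -2.369 -2.482 -0.659
vertex -1.024 -2.391 -0.554
endloop
endfacet
facet normal -0.068 0.998 0.006
outer loop
vertex -1.024 -2.391 -0.554
vertex -2.369 -2.482 -0.659
vertex -1.389 -2.419 -0.005
endloop
endfacet
facet normal 0.830 0.054 0.555
outer loop
vertex -1.024 -2.391 -0.554
vertex -1.389 -2.419 -0.005
vertex -1.16 -3.088 -0.283
endloop
endfacet
facet normal -0.831 -0.054 -0.554
outer loop
vertex -2.369 -2.482 -0.659
vertex -2.14 -3.152 -0.937
vertex -2.561 -3.014 -0.319
endloop
endfacet
facet normal -0.474 0.589 0.654
outer loop
vertex -2.369 -2.482 -0.659
vertex -2.561 -3.014 -0.319
vertex -1.389 -2.419 -0.005
endloop
endfacet
facet normal -0.474 0.589 0.654
outer loop
vertex -1.389 -2.419 -0.005
vertex -2.561 -3.014 -0.319
vertex -1.581 -2.951 0.335
endloop
endfacet
facet normal 0.831 0.054 0.554
outer loop
vertex -1.389 -2.419 -0.005
vertex -1.581 -2.951 0.335
vertex -1.16 -3.088 -0.283
endloop
endfacet
facet normal -0.831 -0.054 -0.554
outer loop
vertex -2.561 -3.014 -0.319
vertex -2.14 -3.152 -0.937
vertex -2.436 -3.649 -0.445
endloop
endfacet
facet normal -0.524 -0.264 0.810
outer loop
vertex -2.561 -3.014 -0.319
vertex -2.436 -3.649 -0.445
vertex -1.581 -2.951 0.335
endloop
endfacet
facet normal -0.524 -0.264 0.810
outer loop
vertex -1.581 -2.951 0.335
vertex -2.436 -3.649 -0.445
vertex -1.456 -3.586 0.209
endloop
endfacet
facet normal 0.831 0.054 0.554
outer loop
vertex -1.581 -2.951 0.335
vertex -1.456 -3.586 0.209
vertex -1.16 -3.088 -0.283
endloop
endfacet
facet normal -0.831 -0.054 -0.554
outer loop
vertex -2.436 -3.649 -0.445
vertex -2.14 -3.152 -0.937
vertex -2.088 -3.91 -0.941
endloop
endfacet
facet normal -0.179 -0.917 0.357
outer loop
vertex -2.436 -3.649 -0.445
vertex -2.088 -3.91 -0.941
vertex -1.456 -3.586 0.209
endloop
endfacet
facet normal -0.178 -0.917 0.356
outer loop
vertex -1.456 -3.586 0.209
vertex -2.088 -3.91 -0.941
vertex -1.108 -3.846 -0.287
endloop
endfacet
facet normal 0.831 0.054 0.554
outer loop
vertex -1.456 -3.586 0.209
vertex -1.108 -3.846 -0.287
vertex -1.16 -3.088 -0.283
endloop
endfacet
facet normal -0.831 -0.054 -0.553
outer loop
vertex -2.088 -3.91 -0.941
vertex -2.14 -3.152 -0.937
vertex -1.78 -3.6 -1.434
endloop
endfacet
facet normal 0.301 -0.881 -0.365
outer loop
vertex -2.088 -3.91 -0.941
vertex -1.78 -3.6 -1.434
vertex -1.108 -3.846 -0.287
endloop
endfacet
facet normal 0.301 -0.881 -0.365
outer loop
vertex -1.108 -3.846 -0.287
vertex -1.78 -3.6 -1.434
vertex -0.799 -3.536 -0.78
endloop
endfacet
facet normal 0.830 0.054 0.554
outer loop
vertex -1.108 -3.846 -0.287
vertex -0.799 -3.536 -0.78
vertex -1.16 -3.088 -0.283
endloop
endfacet

endsolid


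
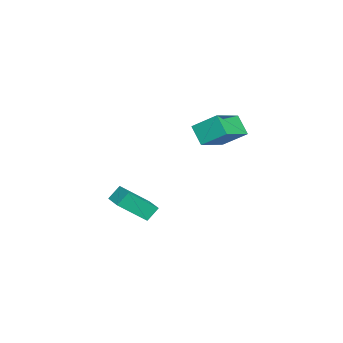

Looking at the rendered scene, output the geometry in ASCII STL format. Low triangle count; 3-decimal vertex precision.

solid 
facet normal -0.837 -0.535 -0.115
outer loop
vertex -3.765 -2.486 -0.965
vertex -4.477 -1.067 -2.385
vertex -3.336 -3.0 -1.694
endloop
endfacet
facet normal 0.334 -0.666 0.667
outer loop
vertex -2.323 -2.353 -1.555
vertex -3.765 -2.486 -0.965
vertex -3.336 -3.0 -1.694
endloop
endfacet
facet normal -0.837 -0.535 -0.115
outer loop
vertex -3.336 -3.0 -1.694
vertex -4.477 -1.067 -2.385
vertex -4.048 -1.582 -3.114
endloop
endfacet
facet normal 0.433 -0.520 -0.736
outer loop
vertex -4.048 -1.582 -3.114
vertex -2.323 -2.353 -1.555
vertex -3.336 -3.0 -1.694
endloop
endfacet
facet normal -0.433 0.520 0.736
outer loop
vertex -3.765 -2.486 -0.965
vertex -3.464 -0.42 -2.246
vertex -4.477 -1.067 -2.385
endloop
endfacet
facet normal 0.334 -0.666 0.667
outer loop
vertex -2.752 -1.838 -0.826
vertex -3.765 -2.486 -0.965
vertex -2.323 -2.353 -1.555
endloop
endfacet
facet normal -0.433 0.520 0.736
outer loop
vertex -2.752 -1.838 -0.826
vertex -3.464 -0.42 -2.246
vertex -3.765 -2.486 -0.965
endloop
endfacet
facet normal -0.334 0.666 -0.667
outer loop
vertex -4.477 -1.067 -2.385
vertex -3.464 -0.42 -2.246
vertex -4.048 -1.582 -3.114
endloop
endfacet
facet normal 0.433 -0.519 -0.736
outer loop
vertex -3.035 -0.934 -2.975
vertex -2.323 -2.353 -1.555
vertex -4.048 -1.582 -3.114
endloop
endfacet
facet normal -0.335 0.666 -0.667
outer loop
vertex -4.048 -1.582 -3.114
vertex -3.464 -0.42 -2.246
vertex -3.035 -0.934 -2.975
endloop
endfacet
facet normal 0.837 0.535 0.115
outer loop
vertex -3.035 -0.934 -2.975
vertex -2.752 -1.838 -0.826
vertex -2.323 -2.353 -1.555
endloop
endfacet
facet normal 0.837 0.535 0.115
outer loop
vertex -3.464 -0.42 -2.246
vertex -2.752 -1.838 -0.826
vertex -3.035 -0.934 -2.975
endloop
endfacet
facet normal -0.539 -0.457 0.708
outer loop
vertex -2.252 2.69 5.307
vertex -4.043 3.519 4.479
vertex -2.407 1.417 4.368
endloop
endfacet
facet normal 0.837 -0.387 0.387
outer loop
vertex -1.717 2.001 3.461
vertex -2.252 2.69 5.307
vertex -2.407 1.417 4.368
endloop
endfacet
facet normal -0.538 -0.457 0.708
outer loop
vertex -2.407 1.417 4.368
vertex -4.043 3.519 4.479
vertex -4.198 2.245 3.54
endloop
endfacet
facet normal -0.098 -0.801 -0.590
outer loop
vertex -4.198 2.245 3.54
vertex -1.717 2.001 3.461
vertex -2.407 1.417 4.368
endloop
endfacet
facet normal 0.098 0.801 0.590
outer loop
vertex -2.252 2.69 5.307
vertex -3.353 4.103 3.572
vertex -4.043 3.519 4.479
endloop
endfacet
facet normal 0.837 -0.387 0.387
outer loop
vertex -1.562 3.275 4.4
vertex -2.252 2.69 5.307
vertex -1.717 2.001 3.461
endloop
endfacet
facet normal 0.097 0.801 0.591
outer loop
vertex -1.562 3.275 4.4
vertex -3.353 4.103 3.572
vertex -2.252 2.69 5.307
endloop
endfacet
facet normal -0.837 0.387 -0.387
outer loop
vertex -4.043 3.519 4.479
vertex -3.353 4.103 3.572
vertex -4.198 2.245 3.54
endloop
endfacet
facet normal -0.098 -0.801 -0.591
outer loop
vertex -3.508 2.83 2.633
vertex -1.717 2.001 3.461
vertex -4.198 2.245 3.54
endloop
endfacet
facet normal -0.837 0.387 -0.387
outer loop
vertex -4.198 2.245 3.54
vertex -3.353 4.103 3.572
vertex -3.508 2.83 2.633
endloop
endfacet
facet normal 0.539 0.456 -0.708
outer loop
vertex -3.508 2.83 2.633
vertex -1.562 3.275 4.4
vertex -1.717 2.001 3.461
endloop
endfacet
facet normal 0.539 0.457 -0.708
outer loop
vertex -3.353 4.103 3.572
vertex -1.562 3.275 4.4
vertex -3.508 2.83 2.633
endloop
endfacet

endsolid


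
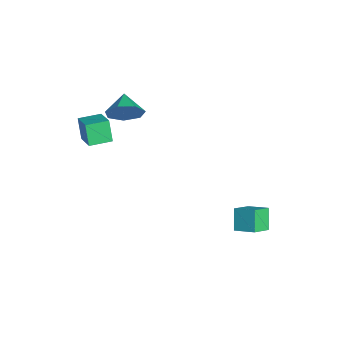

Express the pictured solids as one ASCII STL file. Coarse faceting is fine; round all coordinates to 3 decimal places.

solid 
facet normal -0.447 0.721 -0.529
outer loop
vertex 1.859 4.063 -3.343
vertex 2.674 4.914 -2.871
vertex 2.686 3.832 -4.358
endloop
endfacet
facet normal -0.642 -0.671 -0.371
outer loop
vertex 3.286 2.866 -3.649
vertex 1.859 4.063 -3.343
vertex 2.686 3.832 -4.358
endloop
endfacet
facet normal -0.448 0.721 -0.529
outer loop
vertex 2.686 3.832 -4.358
vertex 2.674 4.914 -2.871
vertex 3.502 4.684 -3.886
endloop
endfacet
facet normal 0.623 -0.173 -0.763
outer loop
vertex 3.502 4.684 -3.886
vertex 3.286 2.866 -3.649
vertex 2.686 3.832 -4.358
endloop
endfacet
facet normal -0.623 0.173 0.763
outer loop
vertex 1.859 4.063 -3.343
vertex 3.274 3.948 -2.162
vertex 2.674 4.914 -2.871
endloop
endfacet
facet normal -0.642 -0.670 -0.372
outer loop
vertex 2.458 3.096 -2.634
vertex 1.859 4.063 -3.343
vertex 3.286 2.866 -3.649
endloop
endfacet
facet normal -0.623 0.174 0.763
outer loop
vertex 2.458 3.096 -2.634
vertex 3.274 3.948 -2.162
vertex 1.859 4.063 -3.343
endloop
endfacet
facet normal 0.642 0.671 0.371
outer loop
vertex 2.674 4.914 -2.871
vertex 3.274 3.948 -2.162
vertex 3.502 4.684 -3.886
endloop
endfacet
facet normal 0.623 -0.173 -0.763
outer loop
vertex 4.101 3.717 -3.177
vertex 3.286 2.866 -3.649
vertex 3.502 4.684 -3.886
endloop
endfacet
facet normal 0.643 0.670 0.371
outer loop
vertex 3.502 4.684 -3.886
vertex 3.274 3.948 -2.162
vertex 4.101 3.717 -3.177
endloop
endfacet
facet normal 0.447 -0.722 0.528
outer loop
vertex 4.101 3.717 -3.177
vertex 2.458 3.096 -2.634
vertex 3.286 2.866 -3.649
endloop
endfacet
facet normal 0.447 -0.721 0.529
outer loop
vertex 3.274 3.948 -2.162
vertex 2.458 3.096 -2.634
vertex 4.101 3.717 -3.177
endloop
endfacet
facet normal 0.912 -0.189 -0.365
outer loop
vertex -1.705 -2.018 3.432
vertex -1.984 -1.555 2.497
vertex -1.54 -1.098 3.369
endloop
endfacet
facet normal -0.239 0.109 0.965
outer loop
vertex -1.705 -2.018 3.432
vertex -1.54 -1.098 3.369
vertex -3.196 -1.305 2.983
endloop
endfacet
facet normal 0.912 -0.187 -0.366
outer loop
vertex -1.54 -1.098 3.369
vertex -1.984 -1.555 2.497
vertex -1.71 -0.521 2.65
endloop
endfacet
facet normal -0.241 0.728 0.641
outer loop
vertex -1.54 -1.098 3.369
vertex -1.71 -0.521 2.65
vertex -3.196 -1.305 2.983
endloop
endfacet
facet normal 0.912 -0.187 -0.366
outer loop
vertex -1.71 -0.521 2.65
vertex -1.984 -1.555 2.497
vertex -2.086 -0.723 1.816
endloop
endfacet
facet normal -0.467 0.884 -0.003
outer loop
vertex -1.71 -0.521 2.65
vertex -2.086 -0.723 1.816
vertex -3.196 -1.305 2.983
endloop
endfacet
facet normal 0.912 -0.187 -0.365
outer loop
vertex -2.086 -0.723 1.816
vertex -1.984 -1.555 2.497
vertex -2.385 -1.551 1.494
endloop
endfacet
facet normal -0.747 0.457 -0.482
outer loop
vertex -2.086 -0.723 1.816
vertex -2.385 -1.551 1.494
vertex -3.196 -1.305 2.983
endloop
endfacet
facet normal 0.912 -0.187 -0.365
outer loop
vertex -2.385 -1.551 1.494
vertex -1.984 -1.555 2.497
vertex -2.382 -2.382 1.928
endloop
endfacet
facet normal -0.870 -0.231 -0.436
outer loop
vertex -2.385 -1.551 1.494
vertex -2.382 -2.382 1.928
vertex -3.196 -1.305 2.983
endloop
endfacet
facet normal 0.912 -0.187 -0.366
outer loop
vertex -2.382 -2.382 1.928
vertex -1.984 -1.555 2.497
vertex -2.079 -2.59 2.79
endloop
endfacet
facet normal -0.743 -0.661 0.102
outer loop
vertex -2.382 -2.382 1.928
vertex -2.079 -2.59 2.79
vertex -3.196 -1.305 2.983
endloop
endfacet
facet normal 0.912 -0.187 -0.365
outer loop
vertex -2.079 -2.59 2.79
vertex -1.984 -1.555 2.497
vertex -1.705 -2.018 3.432
endloop
endfacet
facet normal -0.463 -0.511 0.725
outer loop
vertex -2.079 -2.59 2.79
vertex -1.705 -2.018 3.432
vertex -3.196 -1.305 2.983
endloop
endfacet
facet normal -0.884 -0.065 -0.462
outer loop
vertex -3.378 -3.785 1.298
vertex -3.465 -2.508 1.285
vertex -2.759 -3.756 0.11
endloop
endfacet
facet normal 0.067 -0.998 0.011
outer loop
vertex -1.335 -3.652 0.855
vertex -3.378 -3.785 1.298
vertex -2.759 -3.756 0.11
endloop
endfacet
facet normal -0.884 -0.064 -0.463
outer loop
vertex -2.759 -3.756 0.11
vertex -3.465 -2.508 1.285
vertex -2.845 -2.479 0.097
endloop
endfacet
facet normal 0.462 0.022 -0.887
outer loop
vertex -2.845 -2.479 0.097
vertex -1.335 -3.652 0.855
vertex -2.759 -3.756 0.11
endloop
endfacet
facet normal -0.462 -0.022 0.887
outer loop
vertex -3.378 -3.785 1.298
vertex -2.041 -2.404 2.03
vertex -3.465 -2.508 1.285
endloop
endfacet
facet normal 0.067 -0.998 0.011
outer loop
vertex -1.955 -3.681 2.043
vertex -3.378 -3.785 1.298
vertex -1.335 -3.652 0.855
endloop
endfacet
facet normal -0.462 -0.022 0.886
outer loop
vertex -1.955 -3.681 2.043
vertex -2.041 -2.404 2.03
vertex -3.378 -3.785 1.298
endloop
endfacet
facet normal -0.067 0.998 -0.011
outer loop
vertex -3.465 -2.508 1.285
vertex -2.041 -2.404 2.03
vertex -2.845 -2.479 0.097
endloop
endfacet
facet normal 0.462 0.022 -0.886
outer loop
vertex -1.422 -2.375 0.842
vertex -1.335 -3.652 0.855
vertex -2.845 -2.479 0.097
endloop
endfacet
facet normal -0.067 0.998 -0.011
outer loop
vertex -2.845 -2.479 0.097
vertex -2.041 -2.404 2.03
vertex -1.422 -2.375 0.842
endloop
endfacet
facet normal 0.884 0.065 0.463
outer loop
vertex -1.422 -2.375 0.842
vertex -1.955 -3.681 2.043
vertex -1.335 -3.652 0.855
endloop
endfacet
facet normal 0.884 0.064 0.462
outer loop
vertex -2.041 -2.404 2.03
vertex -1.955 -3.681 2.043
vertex -1.422 -2.375 0.842
endloop
endfacet

endsolid


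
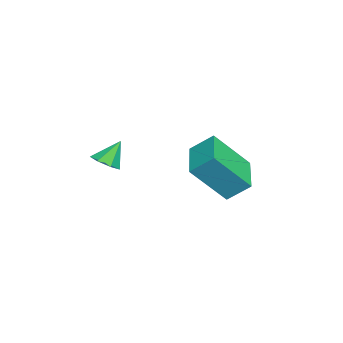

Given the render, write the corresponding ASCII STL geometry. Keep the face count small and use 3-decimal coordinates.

solid 
facet normal -0.969 -0.142 0.202
outer loop
vertex -3.82 2.048 0.091
vertex -3.797 2.901 0.801
vertex -4.307 3.282 -1.378
endloop
endfacet
facet normal -0.020 -0.769 -0.639
outer loop
vertex -2.563 3.539 -1.741
vertex -3.82 2.048 0.091
vertex -4.307 3.282 -1.378
endloop
endfacet
facet normal -0.969 -0.143 0.202
outer loop
vertex -4.307 3.282 -1.378
vertex -3.797 2.901 0.801
vertex -4.285 4.136 -0.669
endloop
endfacet
facet normal -0.246 0.623 -0.743
outer loop
vertex -4.285 4.136 -0.669
vertex -2.563 3.539 -1.741
vertex -4.307 3.282 -1.378
endloop
endfacet
facet normal 0.246 -0.624 0.742
outer loop
vertex -3.82 2.048 0.091
vertex -2.053 3.158 0.438
vertex -3.797 2.901 0.801
endloop
endfacet
facet normal -0.020 -0.769 -0.639
outer loop
vertex -2.075 2.304 -0.271
vertex -3.82 2.048 0.091
vertex -2.563 3.539 -1.741
endloop
endfacet
facet normal 0.245 -0.623 0.743
outer loop
vertex -2.075 2.304 -0.271
vertex -2.053 3.158 0.438
vertex -3.82 2.048 0.091
endloop
endfacet
facet normal 0.020 0.769 0.639
outer loop
vertex -3.797 2.901 0.801
vertex -2.053 3.158 0.438
vertex -4.285 4.136 -0.669
endloop
endfacet
facet normal -0.245 0.624 -0.742
outer loop
vertex -2.54 4.392 -1.031
vertex -2.563 3.539 -1.741
vertex -4.285 4.136 -0.669
endloop
endfacet
facet normal 0.020 0.769 0.639
outer loop
vertex -4.285 4.136 -0.669
vertex -2.053 3.158 0.438
vertex -2.54 4.392 -1.031
endloop
endfacet
facet normal 0.969 0.142 -0.202
outer loop
vertex -2.54 4.392 -1.031
vertex -2.075 2.304 -0.271
vertex -2.563 3.539 -1.741
endloop
endfacet
facet normal 0.969 0.142 -0.202
outer loop
vertex -2.053 3.158 0.438
vertex -2.075 2.304 -0.271
vertex -2.54 4.392 -1.031
endloop
endfacet
facet normal 0.319 -0.437 -0.841
outer loop
vertex 1.373 0.249 1.302
vertex 0.878 -0.03 1.259
vertex 1.018 0.48 1.047
endloop
endfacet
facet normal 0.415 0.882 0.221
outer loop
vertex 1.373 0.249 1.302
vertex 1.018 0.48 1.047
vertex 0.542 0.43 2.141
endloop
endfacet
facet normal 0.320 -0.437 -0.841
outer loop
vertex 1.018 0.48 1.047
vertex 0.878 -0.03 1.259
vertex 0.558 0.328 0.951
endloop
endfacet
facet normal -0.296 0.951 -0.086
outer loop
vertex 1.018 0.48 1.047
vertex 0.558 0.328 0.951
vertex 0.542 0.43 2.141
endloop
endfacet
facet normal 0.320 -0.437 -0.841
outer loop
vertex 0.558 0.328 0.951
vertex 0.878 -0.03 1.259
vertex 0.338 -0.094 1.087
endloop
endfacet
facet normal -0.892 0.449 -0.050
outer loop
vertex 0.558 0.328 0.951
vertex 0.338 -0.094 1.087
vertex 0.542 0.43 2.141
endloop
endfacet
facet normal 0.320 -0.437 -0.841
outer loop
vertex 0.338 -0.094 1.087
vertex 0.878 -0.03 1.259
vertex 0.525 -0.467 1.352
endloop
endfacet
facet normal -0.921 -0.248 0.301
outer loop
vertex 0.338 -0.094 1.087
vertex 0.525 -0.467 1.352
vertex 0.542 0.43 2.141
endloop
endfacet
facet normal 0.320 -0.437 -0.840
outer loop
vertex 0.525 -0.467 1.352
vertex 0.878 -0.03 1.259
vertex 0.977 -0.511 1.547
endloop
endfacet
facet normal -0.363 -0.612 0.703
outer loop
vertex 0.525 -0.467 1.352
vertex 0.977 -0.511 1.547
vertex 0.542 0.43 2.141
endloop
endfacet
facet normal 0.319 -0.438 -0.841
outer loop
vertex 0.977 -0.511 1.547
vertex 0.878 -0.03 1.259
vertex 1.355 -0.193 1.525
endloop
endfacet
facet normal 0.363 -0.372 0.855
outer loop
vertex 0.977 -0.511 1.547
vertex 1.355 -0.193 1.525
vertex 0.542 0.43 2.141
endloop
endfacet
facet normal 0.319 -0.437 -0.841
outer loop
vertex 1.355 -0.193 1.525
vertex 0.878 -0.03 1.259
vertex 1.373 0.249 1.302
endloop
endfacet
facet normal 0.710 0.294 0.640
outer loop
vertex 1.355 -0.193 1.525
vertex 1.373 0.249 1.302
vertex 0.542 0.43 2.141
endloop
endfacet

endsolid


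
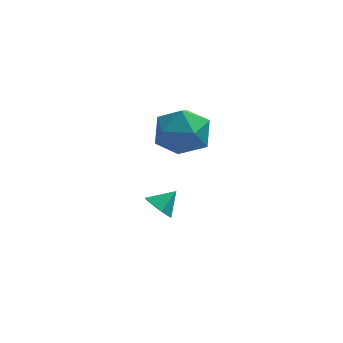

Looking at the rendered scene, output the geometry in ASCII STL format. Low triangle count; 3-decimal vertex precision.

solid 
facet normal 0.393 0.464 0.794
outer loop
vertex 2.467 1.8 3.598
vertex 2.318 0.76 4.279
vertex 3.38 0.946 3.645
endloop
endfacet
facet normal 0.666 0.722 0.187
outer loop
vertex 2.467 1.8 3.598
vertex 3.38 0.946 3.645
vertex 3.091 1.494 2.558
endloop
endfacet
facet normal 0.126 0.970 -0.210
outer loop
vertex 2.467 1.8 3.598
vertex 3.091 1.494 2.558
vertex 1.85 1.647 2.521
endloop
endfacet
facet normal -0.480 0.864 0.152
outer loop
vertex 2.467 1.8 3.598
vertex 1.85 1.647 2.521
vertex 1.372 1.194 3.584
endloop
endfacet
facet normal -0.315 0.551 0.773
outer loop
vertex 2.467 1.8 3.598
vertex 1.372 1.194 3.584
vertex 2.318 0.76 4.279
endloop
endfacet
facet normal 0.969 0.182 -0.166
outer loop
vertex 3.091 1.494 2.558
vertex 3.38 0.946 3.645
vertex 3.328 0.266 2.596
endloop
endfacet
facet normal 0.528 -0.237 0.815
outer loop
vertex 3.38 0.946 3.645
vertex 2.318 0.76 4.279
vertex 2.85 -0.187 3.659
endloop
endfacet
facet normal -0.617 -0.095 0.781
outer loop
vertex 2.318 0.76 4.279
vertex 1.372 1.194 3.584
vertex 1.609 -0.034 3.622
endloop
endfacet
facet normal -0.884 0.411 -0.222
outer loop
vertex 1.372 1.194 3.584
vertex 1.85 1.647 2.521
vertex 1.32 0.514 2.535
endloop
endfacet
facet normal 0.096 0.582 -0.807
outer loop
vertex 1.85 1.647 2.521
vertex 3.091 1.494 2.558
vertex 2.382 0.7 1.901
endloop
endfacet
facet normal 0.480 -0.864 -0.152
outer loop
vertex 2.233 -0.34 2.582
vertex 3.328 0.266 2.596
vertex 2.85 -0.187 3.659
endloop
endfacet
facet normal -0.126 -0.970 0.210
outer loop
vertex 2.233 -0.34 2.582
vertex 2.85 -0.187 3.659
vertex 1.609 -0.034 3.622
endloop
endfacet
facet normal -0.666 -0.722 -0.187
outer loop
vertex 2.233 -0.34 2.582
vertex 1.609 -0.034 3.622
vertex 1.32 0.514 2.535
endloop
endfacet
facet normal -0.393 -0.464 -0.794
outer loop
vertex 2.233 -0.34 2.582
vertex 1.32 0.514 2.535
vertex 2.382 0.7 1.901
endloop
endfacet
facet normal 0.315 -0.551 -0.773
outer loop
vertex 2.233 -0.34 2.582
vertex 2.382 0.7 1.901
vertex 3.328 0.266 2.596
endloop
endfacet
facet normal 0.884 -0.411 0.222
outer loop
vertex 2.85 -0.187 3.659
vertex 3.328 0.266 2.596
vertex 3.38 0.946 3.645
endloop
endfacet
facet normal -0.096 -0.582 0.807
outer loop
vertex 1.609 -0.034 3.622
vertex 2.85 -0.187 3.659
vertex 2.318 0.76 4.279
endloop
endfacet
facet normal -0.969 -0.182 0.166
outer loop
vertex 1.32 0.514 2.535
vertex 1.609 -0.034 3.622
vertex 1.372 1.194 3.584
endloop
endfacet
facet normal -0.528 0.237 -0.815
outer loop
vertex 2.382 0.7 1.901
vertex 1.32 0.514 2.535
vertex 1.85 1.647 2.521
endloop
endfacet
facet normal 0.617 0.095 -0.781
outer loop
vertex 3.328 0.266 2.596
vertex 2.382 0.7 1.901
vertex 3.091 1.494 2.558
endloop
endfacet
facet normal -0.644 -0.453 -0.616
outer loop
vertex 1.923 0.605 -1.918
vertex 1.382 0.986 -1.633
vertex 1.744 1.243 -2.2
endloop
endfacet
facet normal 0.949 0.141 -0.283
outer loop
vertex 1.923 0.605 -1.918
vertex 1.744 1.243 -2.2
vertex 2.078 1.474 -0.967
endloop
endfacet
facet normal -0.644 -0.452 -0.616
outer loop
vertex 1.744 1.243 -2.2
vertex 1.382 0.986 -1.633
vertex 1.204 1.624 -1.915
endloop
endfacet
facet normal 0.450 0.848 -0.281
outer loop
vertex 1.744 1.243 -2.2
vertex 1.204 1.624 -1.915
vertex 2.078 1.474 -0.967
endloop
endfacet
facet normal -0.644 -0.452 -0.616
outer loop
vertex 1.204 1.624 -1.915
vertex 1.382 0.986 -1.633
vertex 0.842 1.367 -1.348
endloop
endfacet
facet normal -0.177 0.934 0.311
outer loop
vertex 1.204 1.624 -1.915
vertex 0.842 1.367 -1.348
vertex 2.078 1.474 -0.967
endloop
endfacet
facet normal -0.644 -0.452 -0.617
outer loop
vertex 0.842 1.367 -1.348
vertex 1.382 0.986 -1.633
vertex 1.02 0.729 -1.067
endloop
endfacet
facet normal -0.304 0.312 0.900
outer loop
vertex 0.842 1.367 -1.348
vertex 1.02 0.729 -1.067
vertex 2.078 1.474 -0.967
endloop
endfacet
facet normal -0.644 -0.452 -0.617
outer loop
vertex 1.02 0.729 -1.067
vertex 1.382 0.986 -1.633
vertex 1.56 0.348 -1.352
endloop
endfacet
facet normal 0.194 -0.396 0.897
outer loop
vertex 1.02 0.729 -1.067
vertex 1.56 0.348 -1.352
vertex 2.078 1.474 -0.967
endloop
endfacet
facet normal -0.644 -0.452 -0.618
outer loop
vertex 1.56 0.348 -1.352
vertex 1.382 0.986 -1.633
vertex 1.923 0.605 -1.918
endloop
endfacet
facet normal 0.820 -0.482 0.307
outer loop
vertex 1.56 0.348 -1.352
vertex 1.923 0.605 -1.918
vertex 2.078 1.474 -0.967
endloop
endfacet

endsolid


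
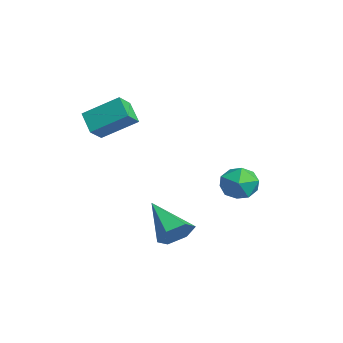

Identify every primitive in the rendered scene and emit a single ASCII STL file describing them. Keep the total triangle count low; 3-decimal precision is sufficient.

solid 
facet normal 0.761 0.312 -0.568
outer loop
vertex 2.562 -1.768 -1.164
vertex 2.107 -2.046 -1.926
vertex 1.992 -1.181 -1.605
endloop
endfacet
facet normal -0.064 0.559 0.827
outer loop
vertex 2.562 -1.768 -1.164
vertex 1.992 -1.181 -1.605
vertex 0.433 -2.734 -0.674
endloop
endfacet
facet normal 0.760 0.312 -0.570
outer loop
vertex 1.992 -1.181 -1.605
vertex 2.107 -2.046 -1.926
vertex 1.536 -1.459 -2.366
endloop
endfacet
facet normal -0.661 0.739 0.126
outer loop
vertex 1.992 -1.181 -1.605
vertex 1.536 -1.459 -2.366
vertex 0.433 -2.734 -0.674
endloop
endfacet
facet normal 0.760 0.313 -0.569
outer loop
vertex 1.536 -1.459 -2.366
vertex 2.107 -2.046 -1.926
vertex 1.652 -2.324 -2.687
endloop
endfacet
facet normal -0.860 0.072 -0.506
outer loop
vertex 1.536 -1.459 -2.366
vertex 1.652 -2.324 -2.687
vertex 0.433 -2.734 -0.674
endloop
endfacet
facet normal 0.761 0.312 -0.569
outer loop
vertex 1.652 -2.324 -2.687
vertex 2.107 -2.046 -1.926
vertex 2.222 -2.911 -2.247
endloop
endfacet
facet normal -0.460 -0.773 -0.436
outer loop
vertex 1.652 -2.324 -2.687
vertex 2.222 -2.911 -2.247
vertex 0.433 -2.734 -0.674
endloop
endfacet
facet normal 0.761 0.312 -0.569
outer loop
vertex 2.222 -2.911 -2.247
vertex 2.107 -2.046 -1.926
vertex 2.678 -2.634 -1.485
endloop
endfacet
facet normal 0.138 -0.954 0.264
outer loop
vertex 2.222 -2.911 -2.247
vertex 2.678 -2.634 -1.485
vertex 0.433 -2.734 -0.674
endloop
endfacet
facet normal 0.761 0.313 -0.568
outer loop
vertex 2.678 -2.634 -1.485
vertex 2.107 -2.046 -1.926
vertex 2.562 -1.768 -1.164
endloop
endfacet
facet normal 0.337 -0.287 0.897
outer loop
vertex 2.678 -2.634 -1.485
vertex 2.562 -1.768 -1.164
vertex 0.433 -2.734 -0.674
endloop
endfacet
facet normal -0.763 -0.138 0.631
outer loop
vertex -3.279 -5.017 3.562
vertex -2.7 -3.439 4.608
vertex -3.884 -4.4 2.966
endloop
endfacet
facet normal -0.292 -0.797 -0.529
outer loop
vertex -2.9 -4.221 2.152
vertex -3.279 -5.017 3.562
vertex -3.884 -4.4 2.966
endloop
endfacet
facet normal -0.763 -0.139 0.631
outer loop
vertex -3.884 -4.4 2.966
vertex -2.7 -3.439 4.608
vertex -3.305 -2.822 4.013
endloop
endfacet
facet normal -0.576 0.588 -0.567
outer loop
vertex -3.305 -2.822 4.013
vertex -2.9 -4.221 2.152
vertex -3.884 -4.4 2.966
endloop
endfacet
facet normal 0.576 -0.588 0.568
outer loop
vertex -3.279 -5.017 3.562
vertex -1.716 -3.26 3.794
vertex -2.7 -3.439 4.608
endloop
endfacet
facet normal -0.293 -0.797 -0.529
outer loop
vertex -2.295 -4.838 2.747
vertex -3.279 -5.017 3.562
vertex -2.9 -4.221 2.152
endloop
endfacet
facet normal 0.577 -0.588 0.567
outer loop
vertex -2.295 -4.838 2.747
vertex -1.716 -3.26 3.794
vertex -3.279 -5.017 3.562
endloop
endfacet
facet normal 0.293 0.797 0.529
outer loop
vertex -2.7 -3.439 4.608
vertex -1.716 -3.26 3.794
vertex -3.305 -2.822 4.013
endloop
endfacet
facet normal -0.577 0.588 -0.567
outer loop
vertex -2.321 -2.643 3.198
vertex -2.9 -4.221 2.152
vertex -3.305 -2.822 4.013
endloop
endfacet
facet normal 0.293 0.797 0.528
outer loop
vertex -3.305 -2.822 4.013
vertex -1.716 -3.26 3.794
vertex -2.321 -2.643 3.198
endloop
endfacet
facet normal 0.763 0.139 -0.632
outer loop
vertex -2.321 -2.643 3.198
vertex -2.295 -4.838 2.747
vertex -2.9 -4.221 2.152
endloop
endfacet
facet normal 0.763 0.139 -0.631
outer loop
vertex -1.716 -3.26 3.794
vertex -2.295 -4.838 2.747
vertex -2.321 -2.643 3.198
endloop
endfacet
facet normal -0.962 -0.270 -0.038
outer loop
vertex -1.164 1.664 -0.515
vertex -0.884 0.661 -0.484
vertex -1.064 1.179 0.401
endloop
endfacet
facet normal -0.887 0.362 0.288
outer loop
vertex -1.164 1.664 -0.515
vertex -1.064 1.179 0.401
vertex -0.706 2.15 0.284
endloop
endfacet
facet normal -0.565 0.808 -0.167
outer loop
vertex -1.164 1.664 -0.515
vertex -0.706 2.15 0.284
vertex -0.306 2.232 -0.673
endloop
endfacet
facet normal -0.442 0.453 -0.774
outer loop
vertex -1.164 1.664 -0.515
vertex -0.306 2.232 -0.673
vertex -0.416 1.312 -1.148
endloop
endfacet
facet normal -0.688 -0.213 -0.694
outer loop
vertex -1.164 1.664 -0.515
vertex -0.416 1.312 -1.148
vertex -0.884 0.661 -0.484
endloop
endfacet
facet normal -0.454 0.270 0.849
outer loop
vertex -0.706 2.15 0.284
vertex -1.064 1.179 0.401
vertex -0.144 1.448 0.808
endloop
endfacet
facet normal -0.576 -0.751 0.322
outer loop
vertex -1.064 1.179 0.401
vertex -0.884 0.661 -0.484
vertex -0.254 0.528 0.333
endloop
endfacet
facet normal -0.133 -0.659 -0.740
outer loop
vertex -0.884 0.661 -0.484
vertex -0.416 1.312 -1.148
vertex 0.146 0.61 -0.624
endloop
endfacet
facet normal 0.263 0.418 -0.870
outer loop
vertex -0.416 1.312 -1.148
vertex -0.306 2.232 -0.673
vertex 0.504 1.581 -0.741
endloop
endfacet
facet normal 0.064 0.992 0.112
outer loop
vertex -0.306 2.232 -0.673
vertex -0.706 2.15 0.284
vertex 0.324 2.099 0.144
endloop
endfacet
facet normal 0.442 -0.453 0.774
outer loop
vertex 0.604 1.096 0.175
vertex -0.144 1.448 0.808
vertex -0.254 0.528 0.333
endloop
endfacet
facet normal 0.565 -0.808 0.167
outer loop
vertex 0.604 1.096 0.175
vertex -0.254 0.528 0.333
vertex 0.146 0.61 -0.624
endloop
endfacet
facet normal 0.887 -0.362 -0.288
outer loop
vertex 0.604 1.096 0.175
vertex 0.146 0.61 -0.624
vertex 0.504 1.581 -0.741
endloop
endfacet
facet normal 0.962 0.270 0.038
outer loop
vertex 0.604 1.096 0.175
vertex 0.504 1.581 -0.741
vertex 0.324 2.099 0.144
endloop
endfacet
facet normal 0.688 0.213 0.694
outer loop
vertex 0.604 1.096 0.175
vertex 0.324 2.099 0.144
vertex -0.144 1.448 0.808
endloop
endfacet
facet normal -0.263 -0.418 0.870
outer loop
vertex -0.254 0.528 0.333
vertex -0.144 1.448 0.808
vertex -1.064 1.179 0.401
endloop
endfacet
facet normal -0.064 -0.992 -0.112
outer loop
vertex 0.146 0.61 -0.624
vertex -0.254 0.528 0.333
vertex -0.884 0.661 -0.484
endloop
endfacet
facet normal 0.454 -0.270 -0.849
outer loop
vertex 0.504 1.581 -0.741
vertex 0.146 0.61 -0.624
vertex -0.416 1.312 -1.148
endloop
endfacet
facet normal 0.576 0.751 -0.322
outer loop
vertex 0.324 2.099 0.144
vertex 0.504 1.581 -0.741
vertex -0.306 2.232 -0.673
endloop
endfacet
facet normal 0.133 0.659 0.740
outer loop
vertex -0.144 1.448 0.808
vertex 0.324 2.099 0.144
vertex -0.706 2.15 0.284
endloop
endfacet

endsolid


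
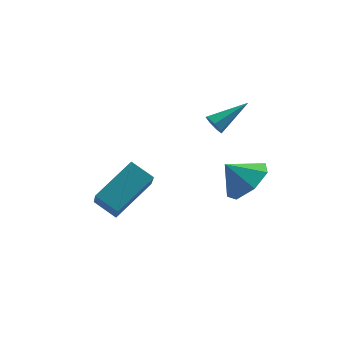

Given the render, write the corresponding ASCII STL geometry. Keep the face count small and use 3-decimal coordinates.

solid 
facet normal -0.692 -0.555 -0.462
outer loop
vertex -3.034 -2.385 -2.538
vertex -3.814 -1.824 -2.044
vertex -3.056 -1.351 -3.746
endloop
endfacet
facet normal 0.722 -0.519 -0.457
outer loop
vertex -1.666 -0.236 -2.816
vertex -3.034 -2.385 -2.538
vertex -3.056 -1.351 -3.746
endloop
endfacet
facet normal -0.692 -0.555 -0.462
outer loop
vertex -3.056 -1.351 -3.746
vertex -3.814 -1.824 -2.044
vertex -3.836 -0.79 -3.252
endloop
endfacet
facet normal -0.013 0.650 -0.760
outer loop
vertex -3.836 -0.79 -3.252
vertex -1.666 -0.236 -2.816
vertex -3.056 -1.351 -3.746
endloop
endfacet
facet normal 0.013 -0.650 0.760
outer loop
vertex -3.034 -2.385 -2.538
vertex -2.424 -0.709 -1.114
vertex -3.814 -1.824 -2.044
endloop
endfacet
facet normal 0.722 -0.519 -0.457
outer loop
vertex -1.644 -1.27 -1.608
vertex -3.034 -2.385 -2.538
vertex -1.666 -0.236 -2.816
endloop
endfacet
facet normal 0.013 -0.650 0.760
outer loop
vertex -1.644 -1.27 -1.608
vertex -2.424 -0.709 -1.114
vertex -3.034 -2.385 -2.538
endloop
endfacet
facet normal -0.722 0.519 0.457
outer loop
vertex -3.814 -1.824 -2.044
vertex -2.424 -0.709 -1.114
vertex -3.836 -0.79 -3.252
endloop
endfacet
facet normal -0.013 0.650 -0.760
outer loop
vertex -2.446 0.325 -2.322
vertex -1.666 -0.236 -2.816
vertex -3.836 -0.79 -3.252
endloop
endfacet
facet normal -0.722 0.519 0.457
outer loop
vertex -3.836 -0.79 -3.252
vertex -2.424 -0.709 -1.114
vertex -2.446 0.325 -2.322
endloop
endfacet
facet normal 0.692 0.555 0.462
outer loop
vertex -2.446 0.325 -2.322
vertex -1.644 -1.27 -1.608
vertex -1.666 -0.236 -2.816
endloop
endfacet
facet normal 0.692 0.555 0.462
outer loop
vertex -2.424 -0.709 -1.114
vertex -1.644 -1.27 -1.608
vertex -2.446 0.325 -2.322
endloop
endfacet
facet normal 0.683 -0.186 -0.706
outer loop
vertex 2.371 -2.279 -0.805
vertex 1.71 -1.942 -1.534
vertex 2.414 -1.398 -0.996
endloop
endfacet
facet normal 0.154 0.202 0.967
outer loop
vertex 2.371 -2.279 -0.805
vertex 2.414 -1.398 -0.996
vertex 0.89 -1.718 -0.686
endloop
endfacet
facet normal 0.683 -0.186 -0.706
outer loop
vertex 2.414 -1.398 -0.996
vertex 1.71 -1.942 -1.534
vertex 1.927 -0.927 -1.592
endloop
endfacet
facet normal -0.033 0.771 0.636
outer loop
vertex 2.414 -1.398 -0.996
vertex 1.927 -0.927 -1.592
vertex 0.89 -1.718 -0.686
endloop
endfacet
facet normal 0.683 -0.186 -0.706
outer loop
vertex 1.927 -0.927 -1.592
vertex 1.71 -1.942 -1.534
vertex 1.276 -1.22 -2.144
endloop
endfacet
facet normal -0.511 0.846 0.154
outer loop
vertex 1.927 -0.927 -1.592
vertex 1.276 -1.22 -2.144
vertex 0.89 -1.718 -0.686
endloop
endfacet
facet normal 0.683 -0.187 -0.707
outer loop
vertex 1.276 -1.22 -2.144
vertex 1.71 -1.942 -1.534
vertex 0.952 -2.057 -2.236
endloop
endfacet
facet normal -0.922 0.370 -0.118
outer loop
vertex 1.276 -1.22 -2.144
vertex 0.952 -2.057 -2.236
vertex 0.89 -1.718 -0.686
endloop
endfacet
facet normal 0.683 -0.187 -0.706
outer loop
vertex 0.952 -2.057 -2.236
vertex 1.71 -1.942 -1.534
vertex 1.198 -2.807 -1.8
endloop
endfacet
facet normal -0.954 -0.297 0.027
outer loop
vertex 0.952 -2.057 -2.236
vertex 1.198 -2.807 -1.8
vertex 0.89 -1.718 -0.686
endloop
endfacet
facet normal 0.683 -0.187 -0.706
outer loop
vertex 1.198 -2.807 -1.8
vertex 1.71 -1.942 -1.534
vertex 1.83 -2.906 -1.163
endloop
endfacet
facet normal -0.585 -0.655 0.479
outer loop
vertex 1.198 -2.807 -1.8
vertex 1.83 -2.906 -1.163
vertex 0.89 -1.718 -0.686
endloop
endfacet
facet normal 0.683 -0.187 -0.706
outer loop
vertex 1.83 -2.906 -1.163
vertex 1.71 -1.942 -1.534
vertex 2.371 -2.279 -0.805
endloop
endfacet
facet normal -0.092 -0.433 0.897
outer loop
vertex 1.83 -2.906 -1.163
vertex 2.371 -2.279 -0.805
vertex 0.89 -1.718 -0.686
endloop
endfacet
facet normal -0.819 -0.375 -0.434
outer loop
vertex 1.234 2.383 -2.126
vertex 0.953 2.571 -1.758
vertex 1.084 2.785 -2.19
endloop
endfacet
facet normal 0.651 0.124 -0.749
outer loop
vertex 1.234 2.383 -2.126
vertex 1.084 2.785 -2.19
vertex 2.347 3.209 -1.022
endloop
endfacet
facet normal -0.819 -0.376 -0.434
outer loop
vertex 1.084 2.785 -2.19
vertex 0.953 2.571 -1.758
vertex 0.835 3.026 -1.929
endloop
endfacet
facet normal 0.224 0.813 -0.537
outer loop
vertex 1.084 2.785 -2.19
vertex 0.835 3.026 -1.929
vertex 2.347 3.209 -1.022
endloop
endfacet
facet normal -0.821 -0.375 -0.431
outer loop
vertex 0.835 3.026 -1.929
vertex 0.953 2.571 -1.758
vertex 0.676 2.925 -1.538
endloop
endfacet
facet normal -0.214 0.963 0.162
outer loop
vertex 0.835 3.026 -1.929
vertex 0.676 2.925 -1.538
vertex 2.347 3.209 -1.022
endloop
endfacet
facet normal -0.821 -0.374 -0.432
outer loop
vertex 0.676 2.925 -1.538
vertex 0.953 2.571 -1.758
vertex 0.725 2.557 -1.313
endloop
endfacet
facet normal -0.332 0.459 0.824
outer loop
vertex 0.676 2.925 -1.538
vertex 0.725 2.557 -1.313
vertex 2.347 3.209 -1.022
endloop
endfacet
facet normal -0.820 -0.375 -0.432
outer loop
vertex 0.725 2.557 -1.313
vertex 0.953 2.571 -1.758
vertex 0.946 2.2 -1.423
endloop
endfacet
facet normal -0.042 -0.318 0.947
outer loop
vertex 0.725 2.557 -1.313
vertex 0.946 2.2 -1.423
vertex 2.347 3.209 -1.022
endloop
endfacet
facet normal -0.820 -0.375 -0.432
outer loop
vertex 0.946 2.2 -1.423
vertex 0.953 2.571 -1.758
vertex 1.172 2.123 -1.785
endloop
endfacet
facet normal 0.438 -0.784 0.440
outer loop
vertex 0.946 2.2 -1.423
vertex 1.172 2.123 -1.785
vertex 2.347 3.209 -1.022
endloop
endfacet
facet normal -0.819 -0.374 -0.434
outer loop
vertex 1.172 2.123 -1.785
vertex 0.953 2.571 -1.758
vertex 1.234 2.383 -2.126
endloop
endfacet
facet normal 0.746 -0.588 -0.313
outer loop
vertex 1.172 2.123 -1.785
vertex 1.234 2.383 -2.126
vertex 2.347 3.209 -1.022
endloop
endfacet

endsolid
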